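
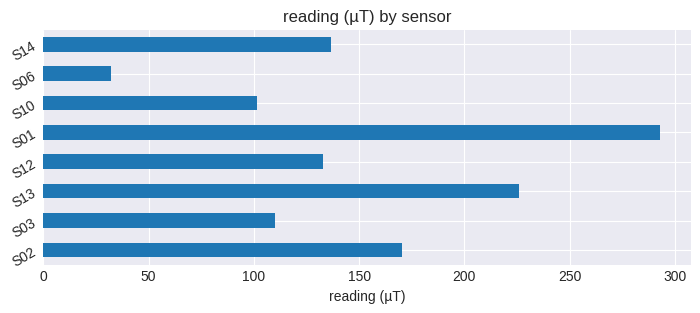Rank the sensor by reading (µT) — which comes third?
S02

Top 4: S01 ≈ 300, S13 ≈ 225, S02 ≈ 175, S14 ≈ 125.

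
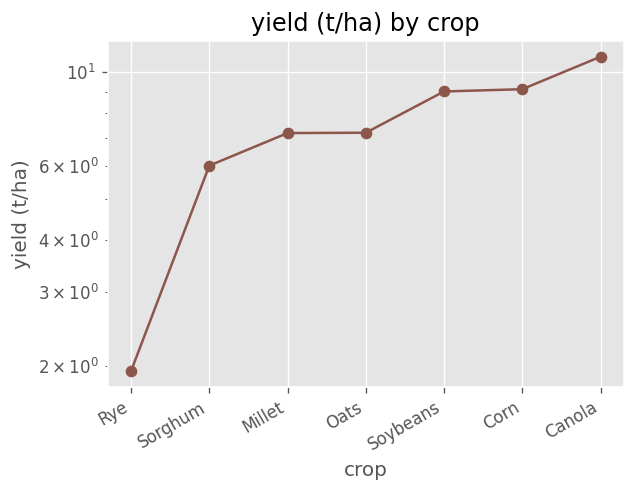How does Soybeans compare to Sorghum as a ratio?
≈ 1.5×

Soybeans ≈ 9, Sorghum ≈ 6; 9/6 ≈ 1.5.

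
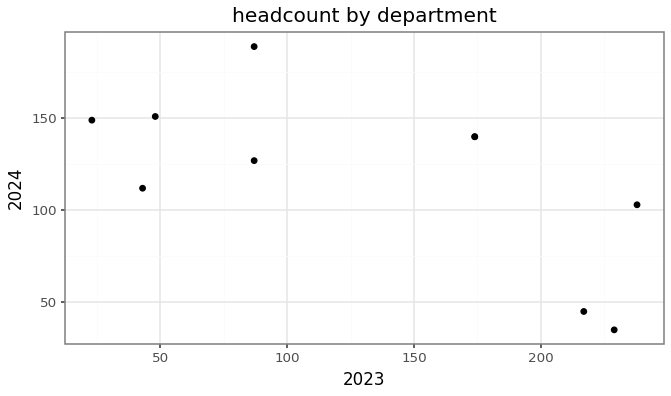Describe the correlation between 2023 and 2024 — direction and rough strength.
negative, moderate

Points are negatively correlated; moderate (|r| ≈ 0.6).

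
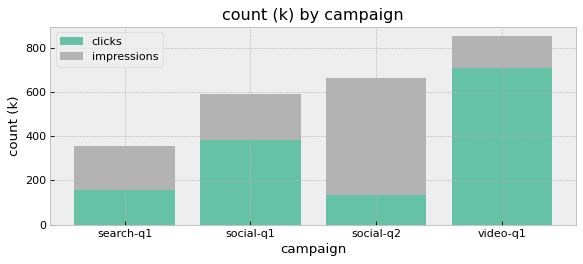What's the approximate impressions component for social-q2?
≈ 600

impressions top ≈ 700, bottom ≈ 100; segment ≈ 600.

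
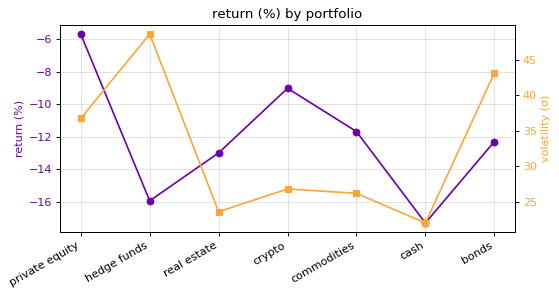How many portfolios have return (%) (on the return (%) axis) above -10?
Above -10: private equity, crypto.

2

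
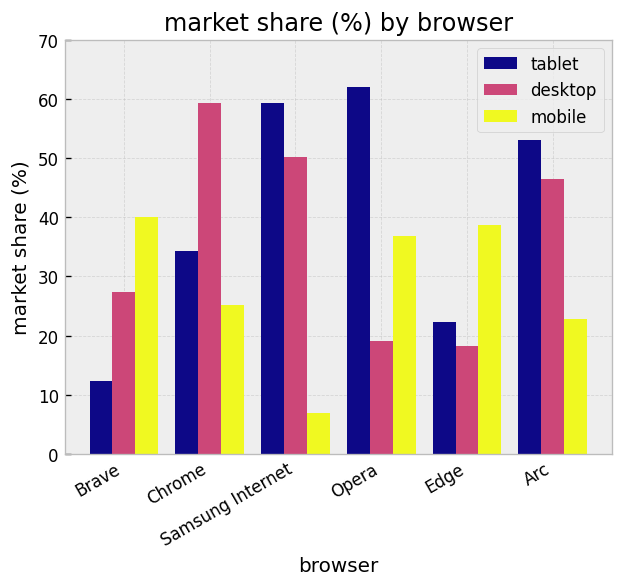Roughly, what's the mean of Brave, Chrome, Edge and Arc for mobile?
(40 + 30 + 40 + 20) / 4 ≈ 32.

≈ 32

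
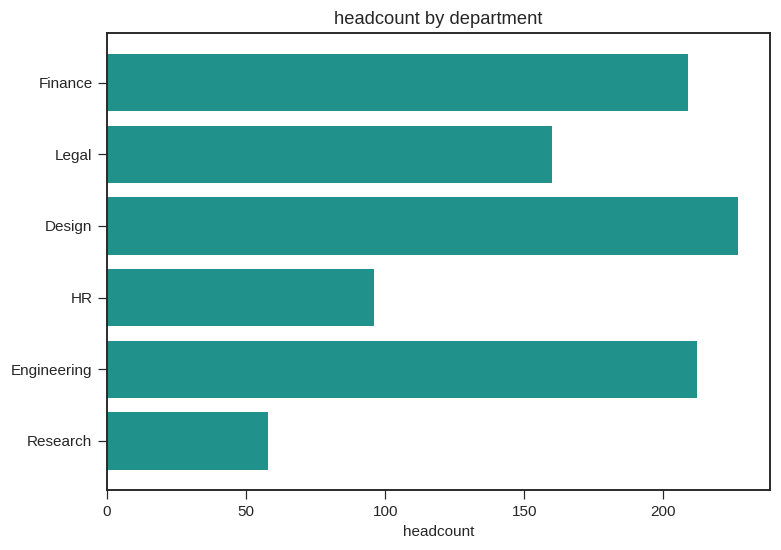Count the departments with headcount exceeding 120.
Above 120: Finance, Legal, Design, Engineering.

4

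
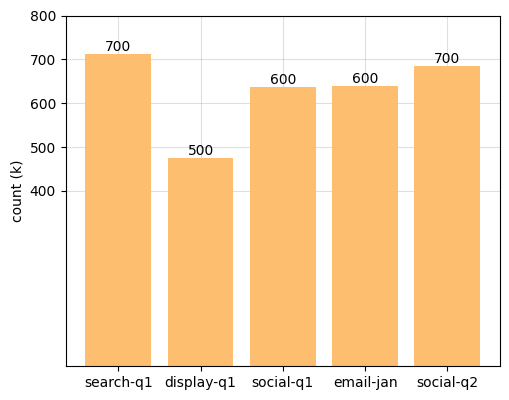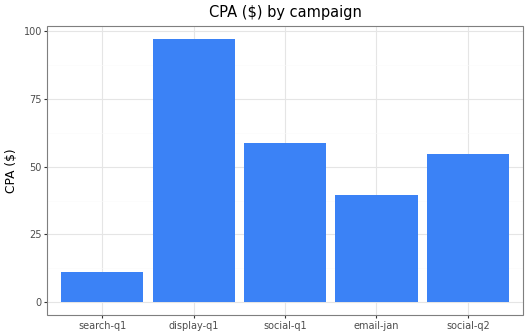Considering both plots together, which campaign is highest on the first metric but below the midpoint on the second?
Chart 2 median CPA ($) ≈ 50; below-median campaigns: search-q1, email-jan. Among those, search-q1 has the highest count (k) (≈ 700).

search-q1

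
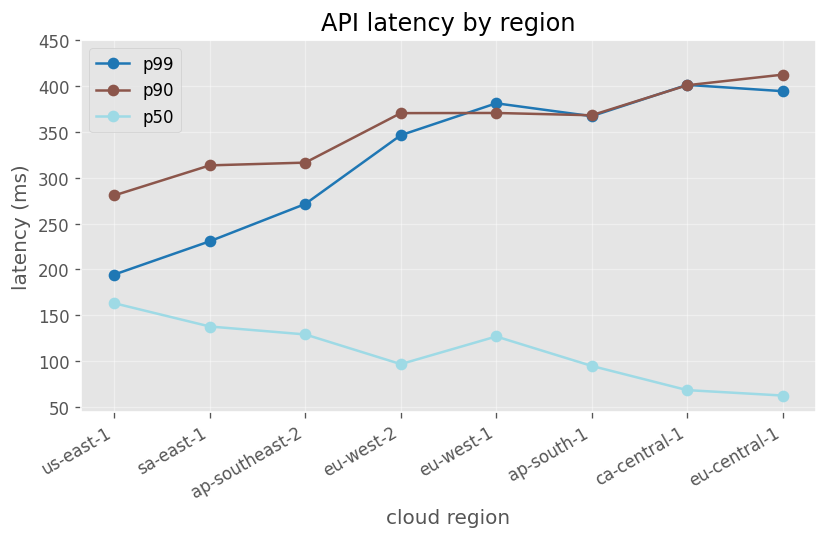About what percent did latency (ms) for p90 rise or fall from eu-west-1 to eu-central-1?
eu-west-1 ≈ 350, eu-central-1 ≈ 400; (400 − 350) / 350 ≈ +14.3%.

≈ +14.3%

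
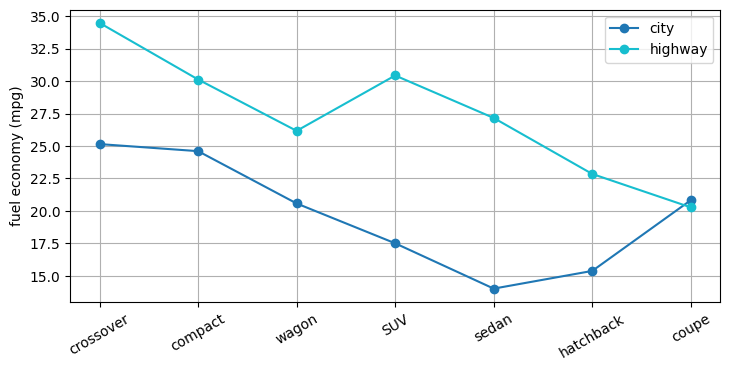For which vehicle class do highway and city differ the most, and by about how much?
sedan: highway ≈ 28, city ≈ 14 → gap ≈ 14. Next-largest (SUV) is only ≈ 12.

sedan, ≈ 14 mpg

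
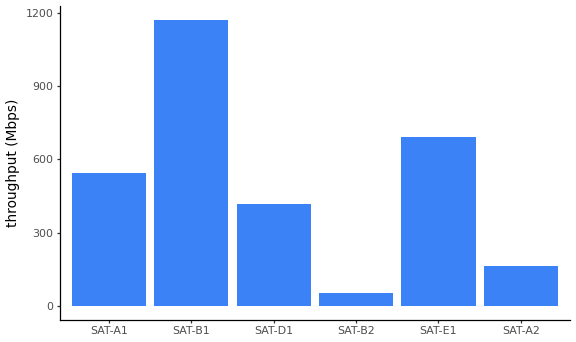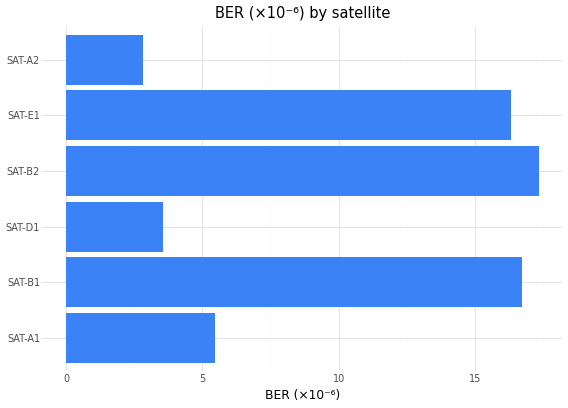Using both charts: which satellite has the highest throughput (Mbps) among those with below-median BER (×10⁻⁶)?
SAT-A1

Chart 2 median BER (×10⁻⁶) ≈ 10; below-median satellites: SAT-A1, SAT-D1, SAT-A2. Among those, SAT-A1 has the highest throughput (Mbps) (≈ 600).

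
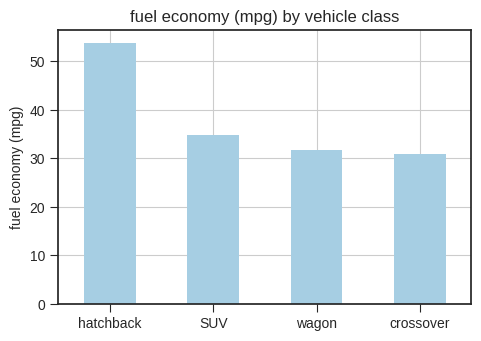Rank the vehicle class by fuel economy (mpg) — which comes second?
SUV

Top 3: hatchback ≈ 55, SUV ≈ 35, wagon ≈ 30.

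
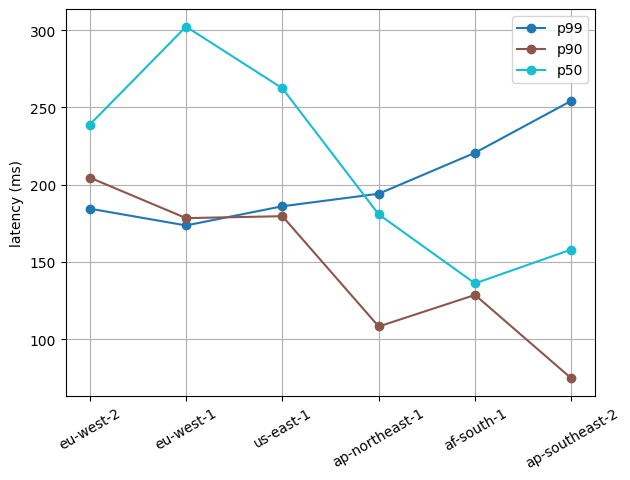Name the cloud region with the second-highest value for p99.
af-south-1

Top 3 for p99: ap-southeast-2 ≈ 260, af-south-1 ≈ 220, ap-northeast-1 ≈ 200.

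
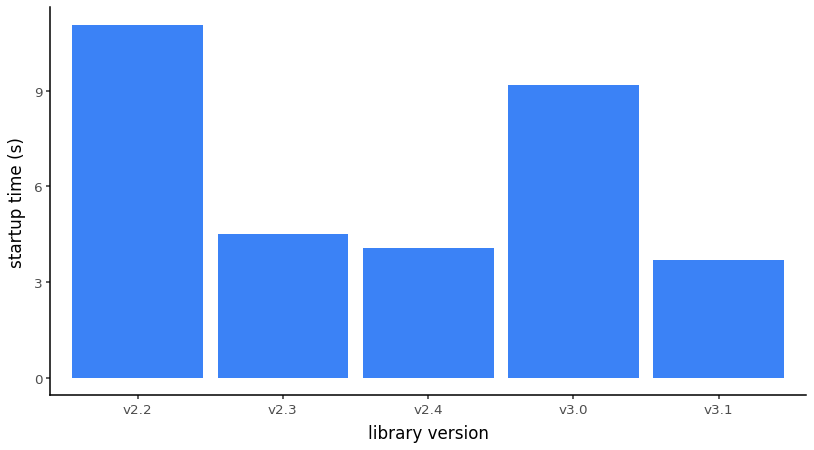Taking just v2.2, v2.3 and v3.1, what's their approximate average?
≈ 6

(11 + 4 + 4) / 3 ≈ 6.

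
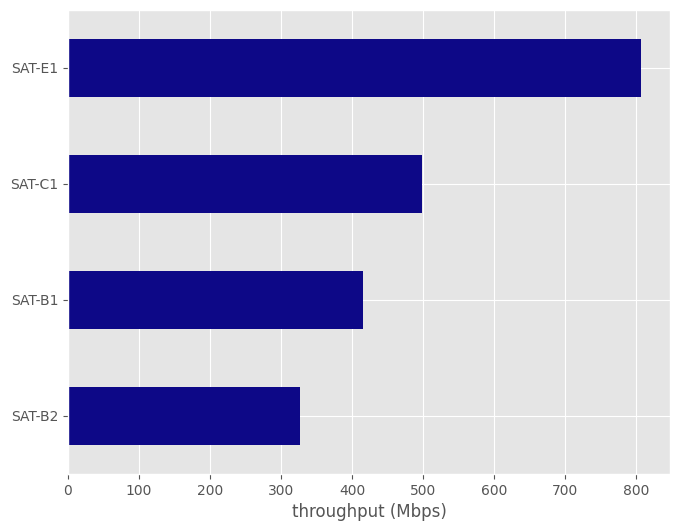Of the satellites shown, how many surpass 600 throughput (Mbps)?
Above 600: SAT-E1.

1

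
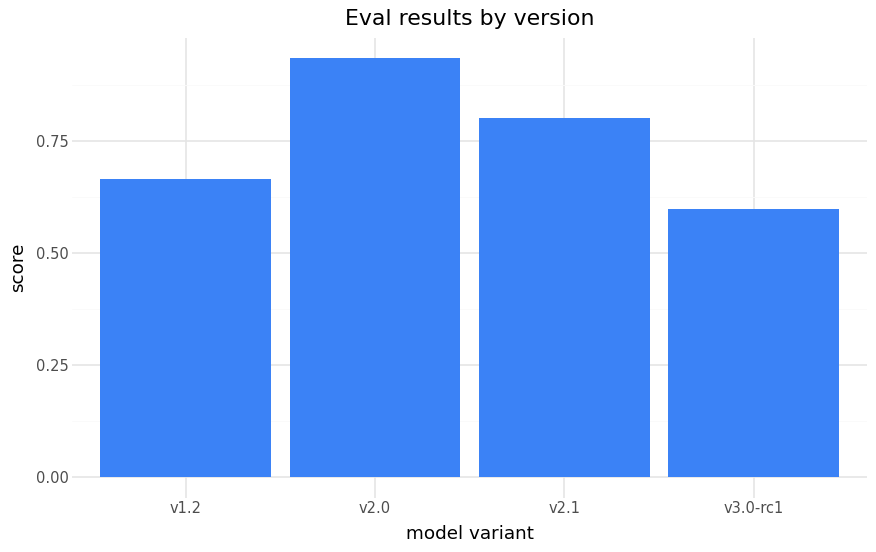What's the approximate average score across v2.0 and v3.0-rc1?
≈ 0.75

(0.9 + 0.6) / 2 ≈ 0.75.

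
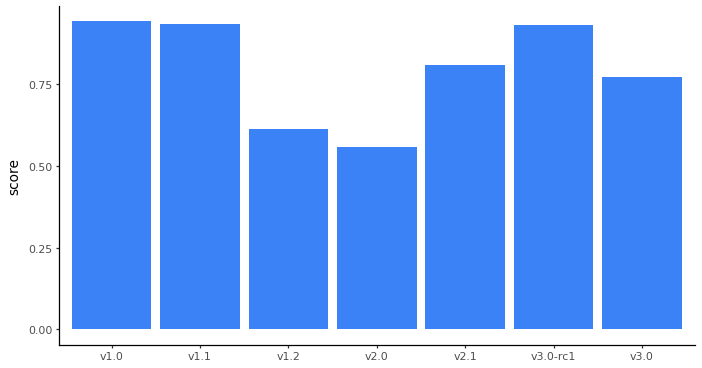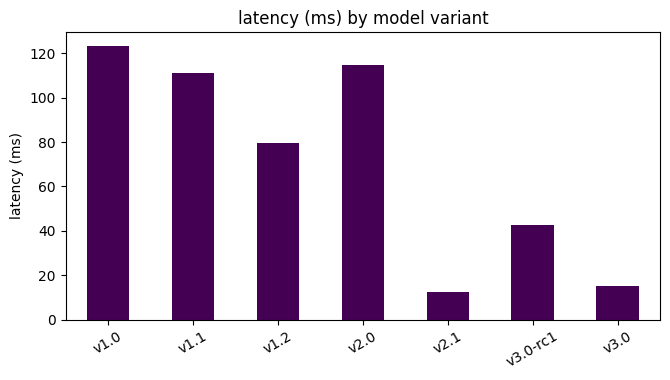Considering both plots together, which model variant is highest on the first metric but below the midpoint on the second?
Chart 2 median latency (ms) ≈ 80; below-median model variants: v2.1, v3.0-rc1, v3.0. Among those, v3.0-rc1 has the highest score (≈ 0.9).

v3.0-rc1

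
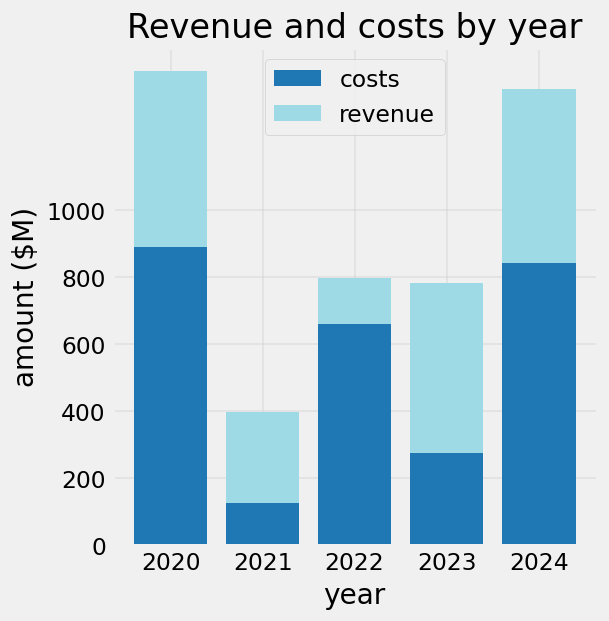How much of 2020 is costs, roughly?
costs top ≈ 800, bottom ≈ 0; segment ≈ 800.

≈ 800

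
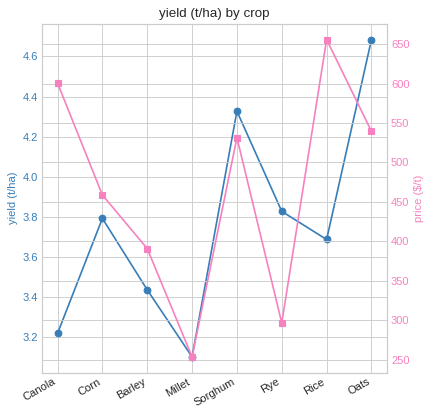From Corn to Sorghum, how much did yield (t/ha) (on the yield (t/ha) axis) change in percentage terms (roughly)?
Corn ≈ 3.8, Sorghum ≈ 4.4; (4.4 − 3.8) / 3.8 ≈ +15.8%.

≈ +15.8%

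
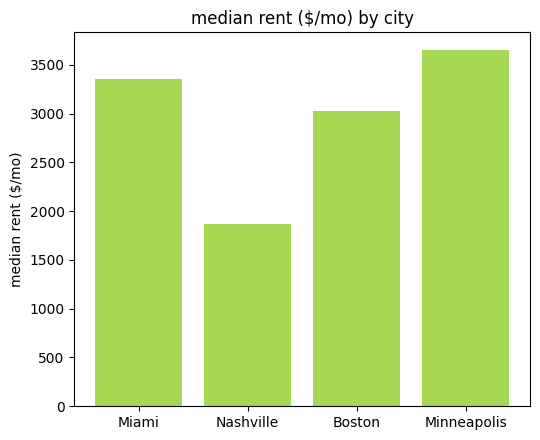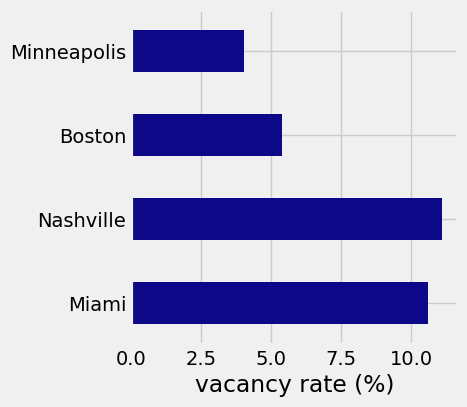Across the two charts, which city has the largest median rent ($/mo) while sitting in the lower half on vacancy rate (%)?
Chart 2 median vacancy rate (%) ≈ 8; below-median cities: Boston, Minneapolis. Among those, Minneapolis has the highest median rent ($/mo) (≈ 3500).

Minneapolis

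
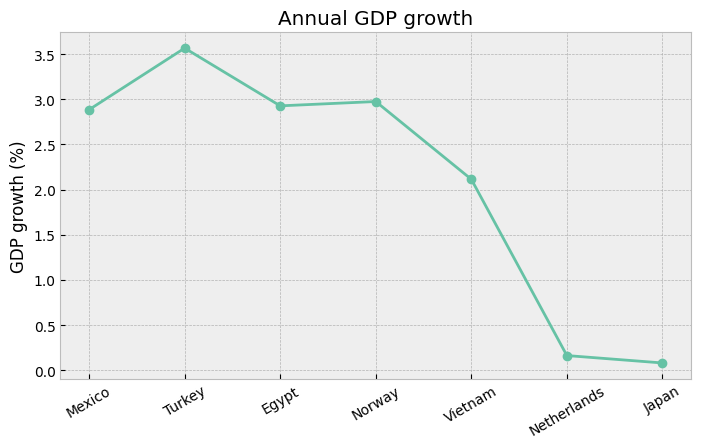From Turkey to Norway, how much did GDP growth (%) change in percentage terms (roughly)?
≈ -14.3%

Turkey ≈ 3.5, Norway ≈ 3.0; (3.0 − 3.5) / 3.5 ≈ -14.3%.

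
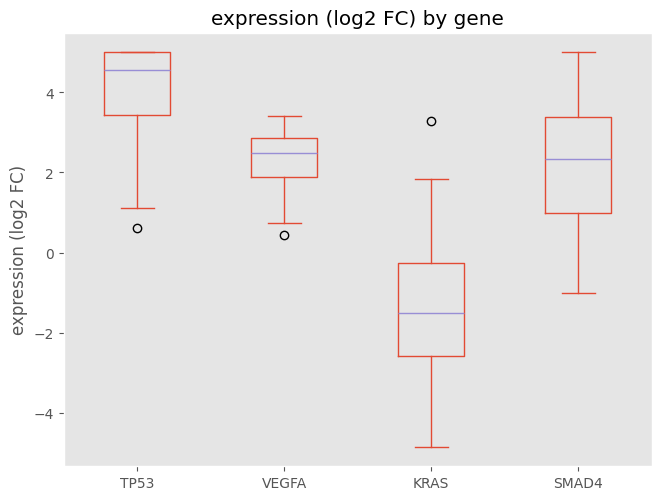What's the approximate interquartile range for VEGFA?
Q3 ≈ 3.0, Q1 ≈ 2.0; IQR ≈ 1.0.

≈ 1.0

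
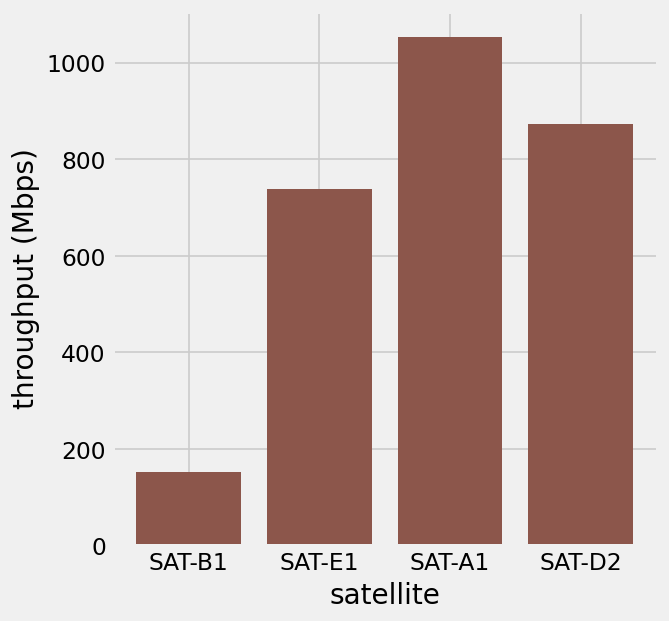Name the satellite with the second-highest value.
Top 3: SAT-A1 ≈ 1100, SAT-D2 ≈ 900, SAT-E1 ≈ 700.

SAT-D2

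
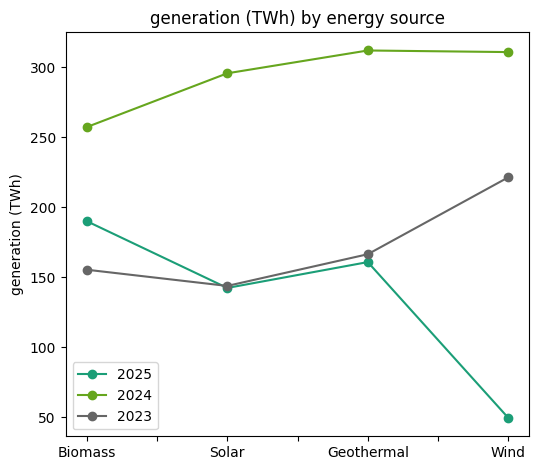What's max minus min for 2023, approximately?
Max Wind ≈ 225, min Solar ≈ 150; range ≈ 75.

≈ 75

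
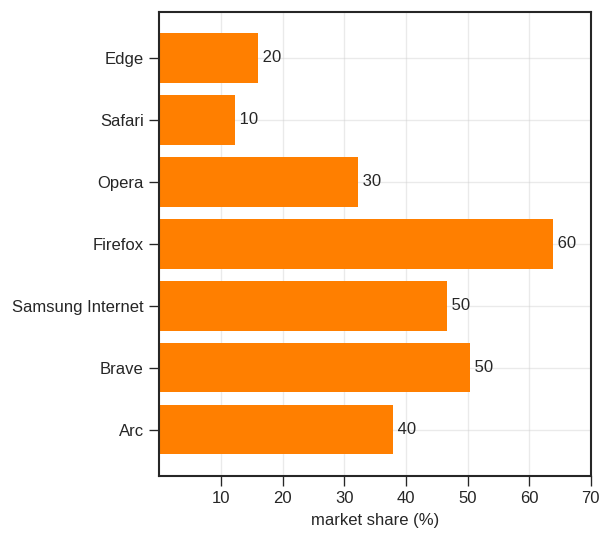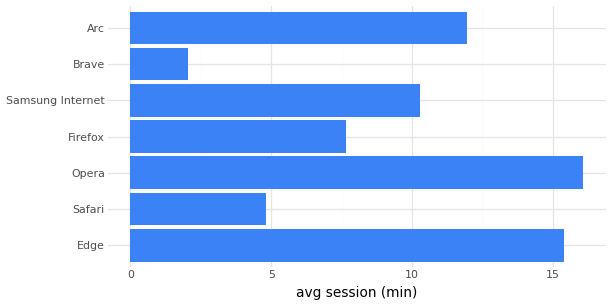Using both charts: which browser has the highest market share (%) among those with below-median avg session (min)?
Firefox

Chart 2 median avg session (min) ≈ 10; below-median browsers: Safari, Firefox, Brave. Among those, Firefox has the highest market share (%) (≈ 60).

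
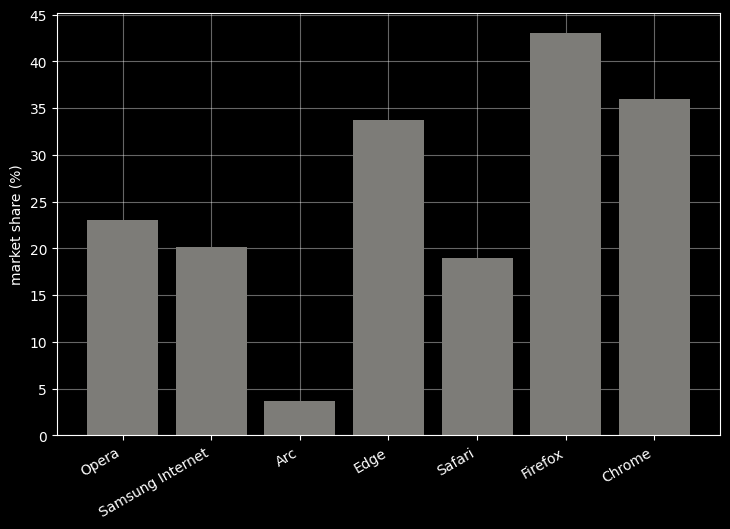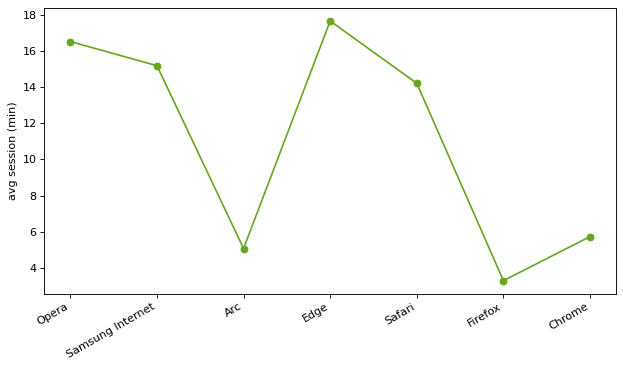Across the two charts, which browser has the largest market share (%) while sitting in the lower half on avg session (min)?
Chart 2 median avg session (min) ≈ 14; below-median browsers: Arc, Firefox, Chrome. Among those, Firefox has the highest market share (%) (≈ 45).

Firefox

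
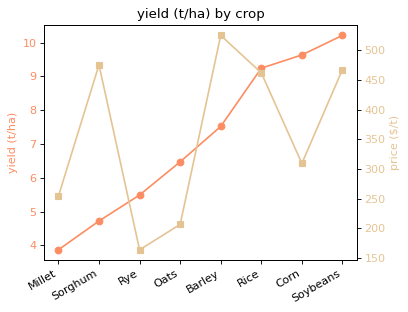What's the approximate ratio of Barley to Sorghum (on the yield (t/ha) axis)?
Barley ≈ 8, Sorghum ≈ 5; 8/5 ≈ 1.6.

≈ 1.6×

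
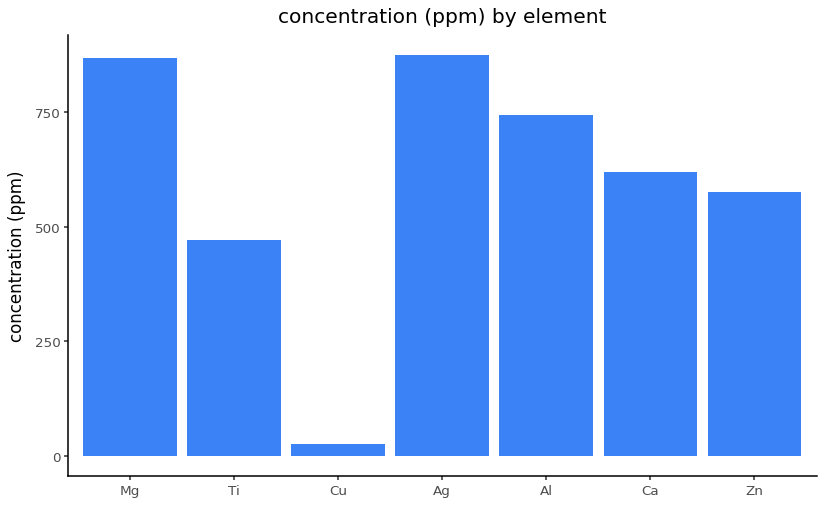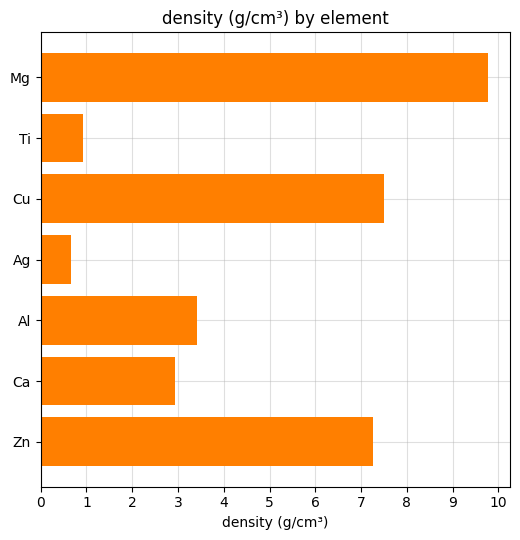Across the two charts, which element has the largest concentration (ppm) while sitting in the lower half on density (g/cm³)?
Chart 2 median density (g/cm³) ≈ 3; below-median elements: Ti, Ag, Ca. Among those, Ag has the highest concentration (ppm) (≈ 900).

Ag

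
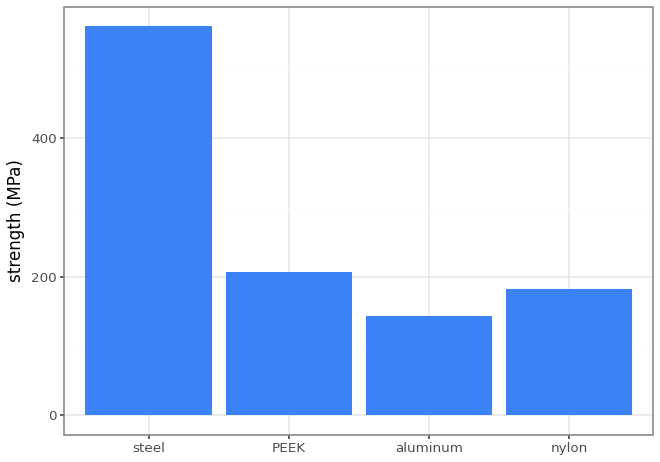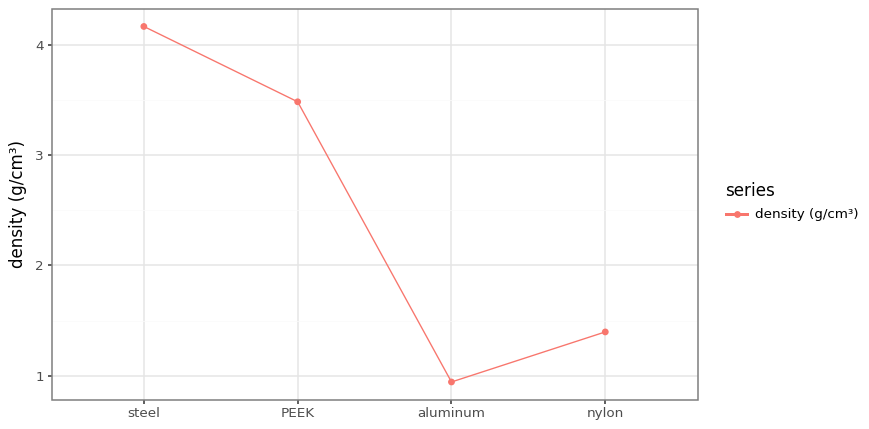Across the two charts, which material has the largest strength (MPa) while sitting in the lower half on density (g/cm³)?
Chart 2 median density (g/cm³) ≈ 2.5; below-median materials: aluminum, nylon. Among those, nylon has the highest strength (MPa) (≈ 200).

nylon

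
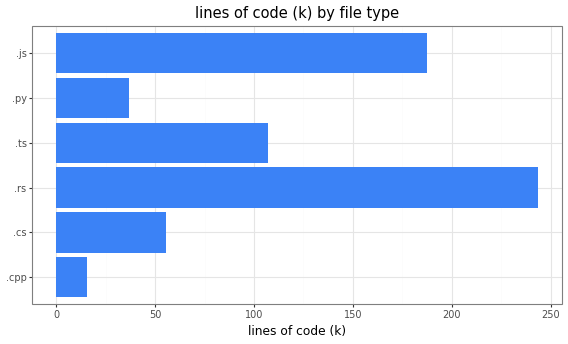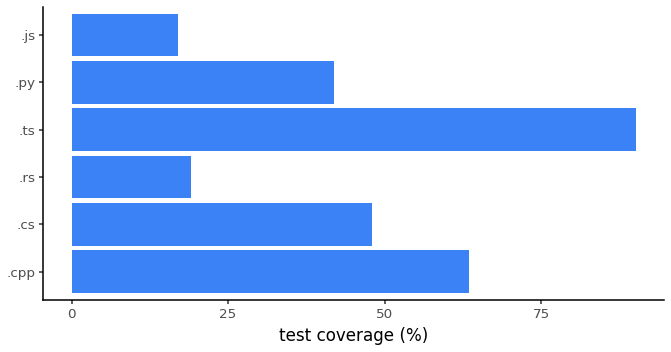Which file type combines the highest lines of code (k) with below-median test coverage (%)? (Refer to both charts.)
.rs

Chart 2 median test coverage (%) ≈ 50; below-median file types: .rs, .py, .js. Among those, .rs has the highest lines of code (k) (≈ 250).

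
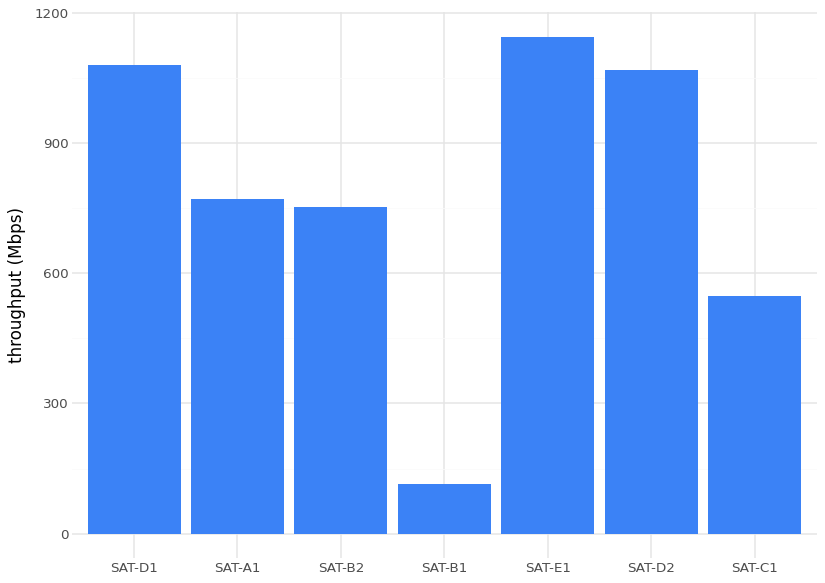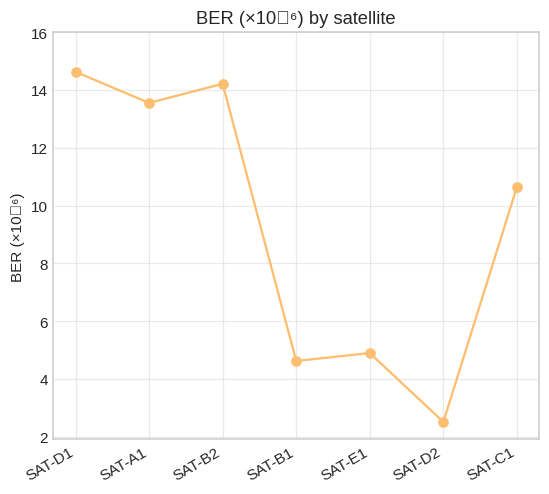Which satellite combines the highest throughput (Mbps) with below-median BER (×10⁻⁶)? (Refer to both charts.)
SAT-E1

Chart 2 median BER (×10⁻⁶) ≈ 10; below-median satellites: SAT-B1, SAT-E1, SAT-D2. Among those, SAT-E1 has the highest throughput (Mbps) (≈ 1200).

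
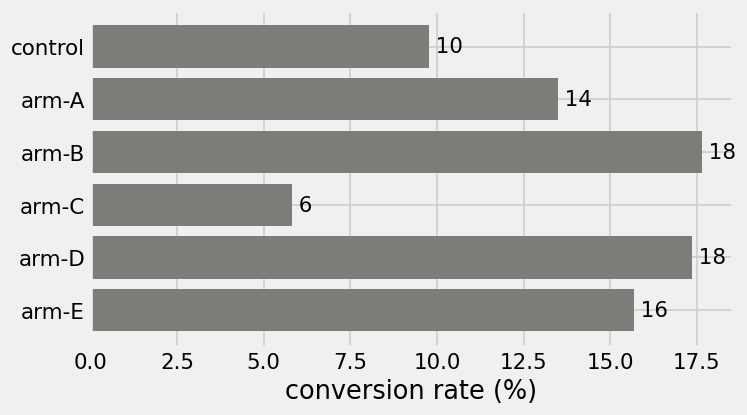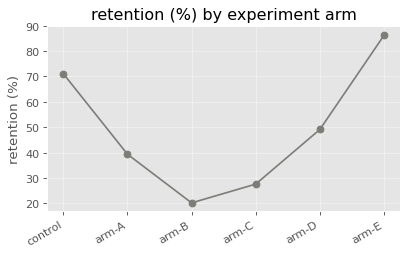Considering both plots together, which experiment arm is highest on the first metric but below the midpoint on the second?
Chart 2 median retention (%) ≈ 40; below-median experiment arms: arm-A, arm-B, arm-C. Among those, arm-B has the highest conversion rate (%) (≈ 18).

arm-B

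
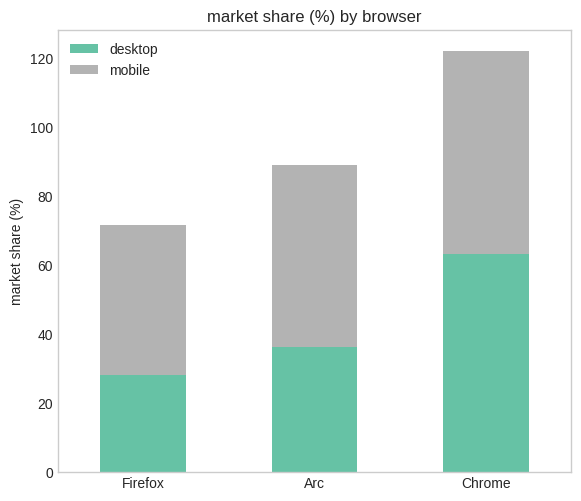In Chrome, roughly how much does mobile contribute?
≈ 60

mobile top ≈ 120, bottom ≈ 60; segment ≈ 60.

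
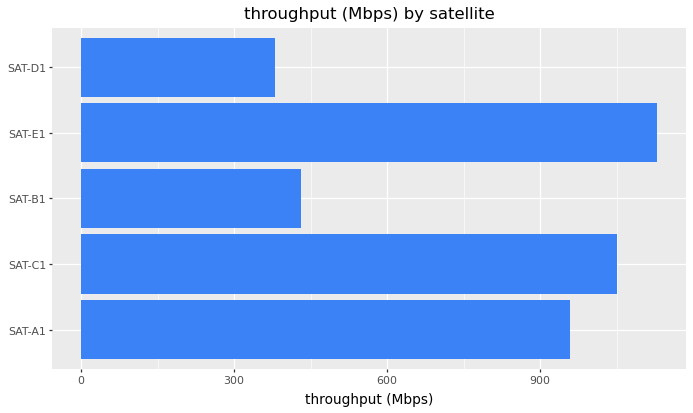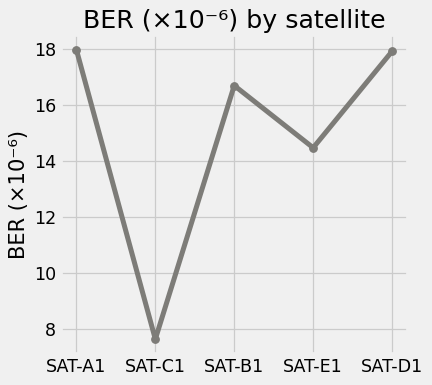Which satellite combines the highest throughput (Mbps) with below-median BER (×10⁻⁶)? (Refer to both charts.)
SAT-E1

Chart 2 median BER (×10⁻⁶) ≈ 16; below-median satellites: SAT-C1, SAT-E1. Among those, SAT-E1 has the highest throughput (Mbps) (≈ 1200).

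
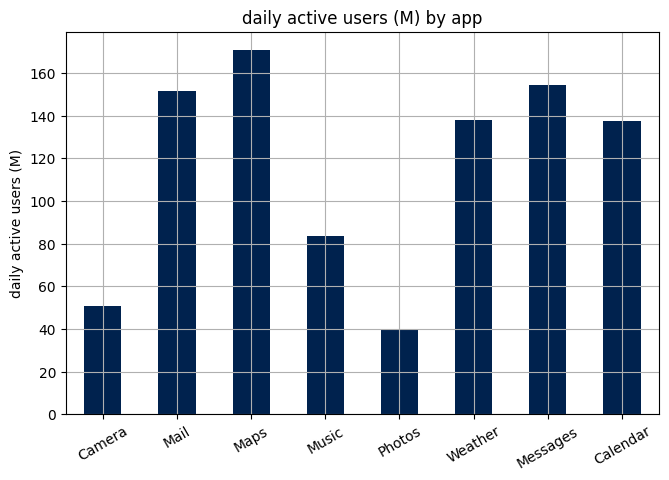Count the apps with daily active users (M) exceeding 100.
Above 100: Mail, Maps, Weather, Messages, Calendar.

5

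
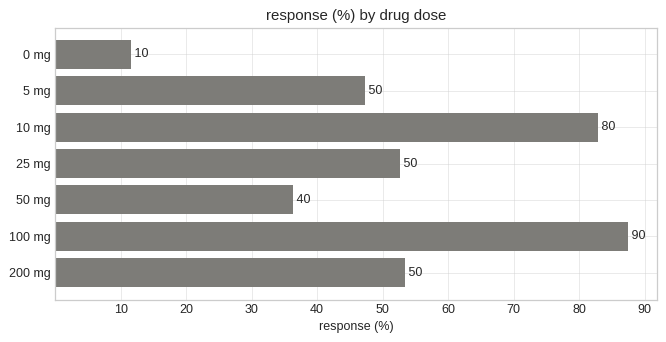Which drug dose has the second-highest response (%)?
Top 3: 100 mg ≈ 90, 10 mg ≈ 80, 200 mg ≈ 50.

10 mg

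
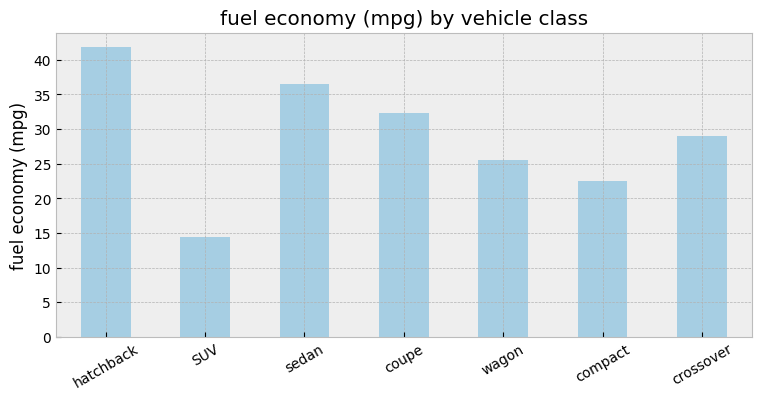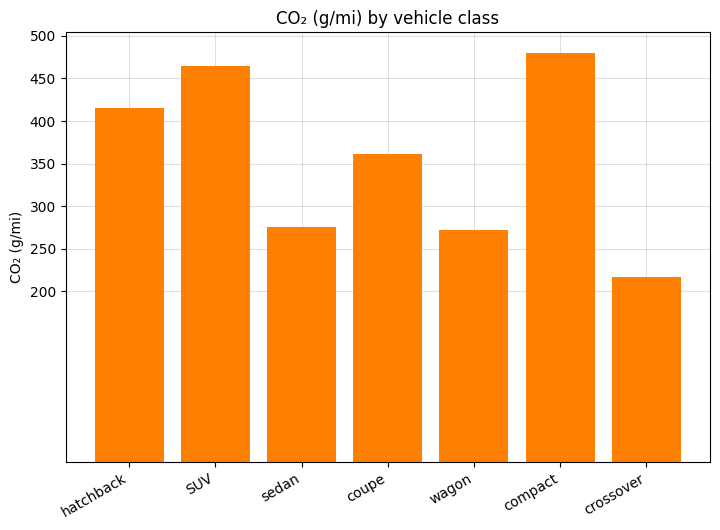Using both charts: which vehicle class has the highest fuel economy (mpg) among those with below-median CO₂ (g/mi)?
sedan

Chart 2 median CO₂ (g/mi) ≈ 350; below-median vehicle classes: sedan, wagon, crossover. Among those, sedan has the highest fuel economy (mpg) (≈ 35).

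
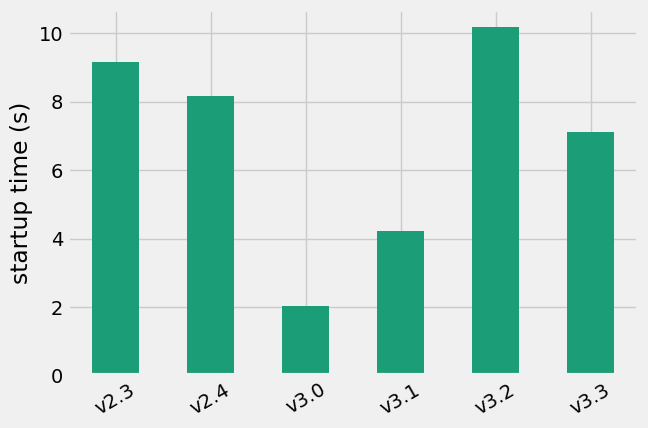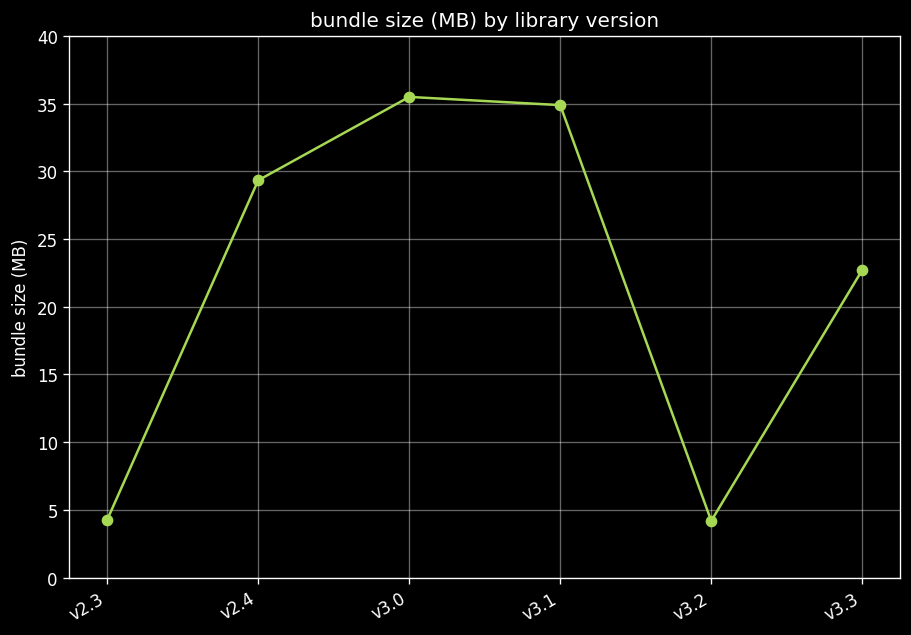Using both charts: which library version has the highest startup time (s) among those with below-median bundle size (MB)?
v3.2

Chart 2 median bundle size (MB) ≈ 25; below-median library versions: v2.3, v3.2, v3.3. Among those, v3.2 has the highest startup time (s) (≈ 10).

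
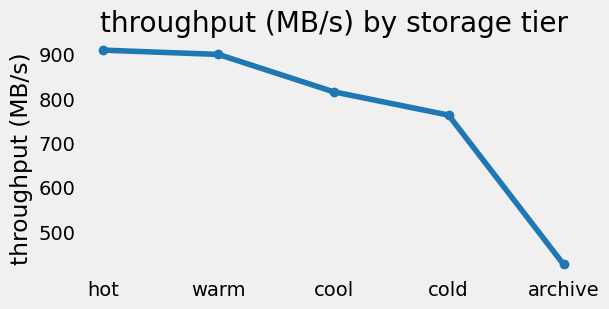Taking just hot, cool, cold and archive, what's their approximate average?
(900 + 800 + 750 + 400) / 4 ≈ 712.

≈ 712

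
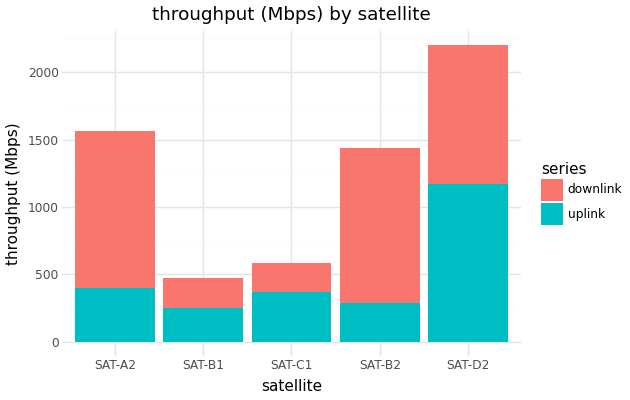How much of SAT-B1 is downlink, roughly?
≈ 200

downlink top ≈ 400, bottom ≈ 200; segment ≈ 200.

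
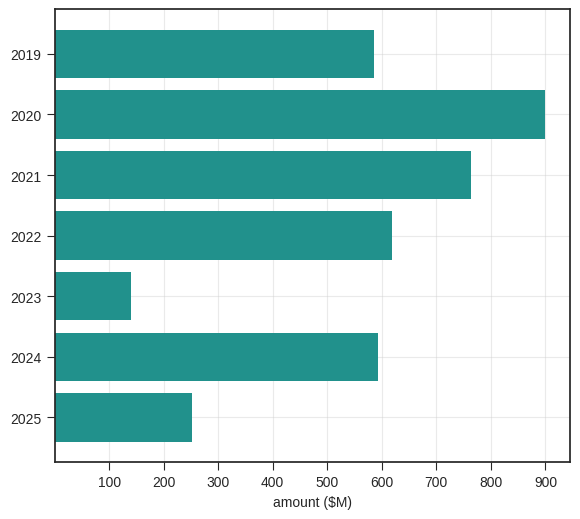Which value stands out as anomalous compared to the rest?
2023 ≈ 100; the rest sit between ≈ 300 and ≈ 900.

2023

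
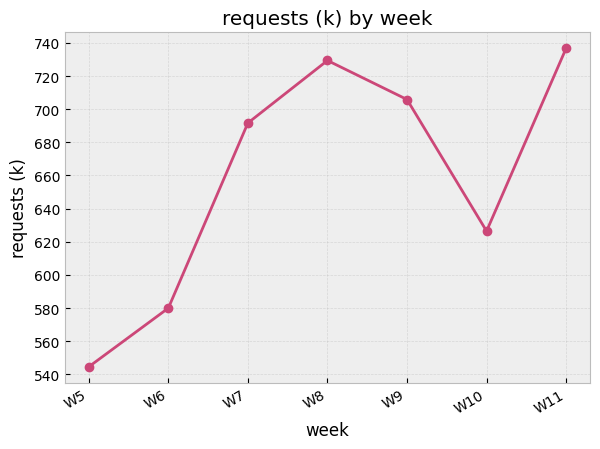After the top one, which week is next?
W8

Top 3: W11 ≈ 740, W8 ≈ 720, W9 ≈ 700.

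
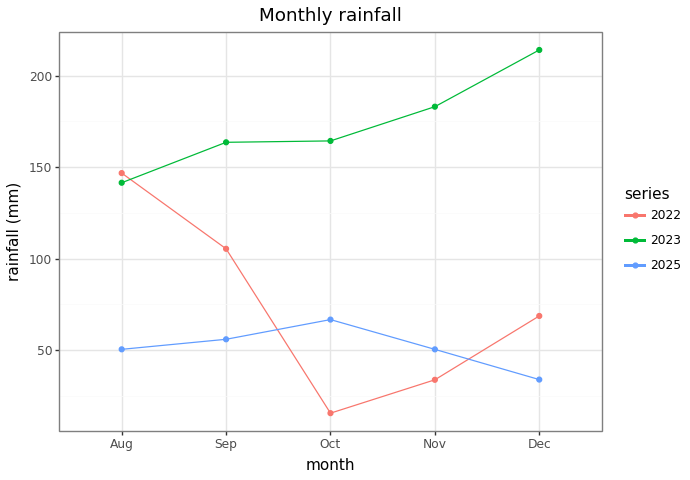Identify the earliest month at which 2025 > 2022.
Sep: 2025 ≈ 60 vs 2022 ≈ 100 (not yet); Oct: 2025 ≈ 60 vs 2022 ≈ 20 (first crossover).

Oct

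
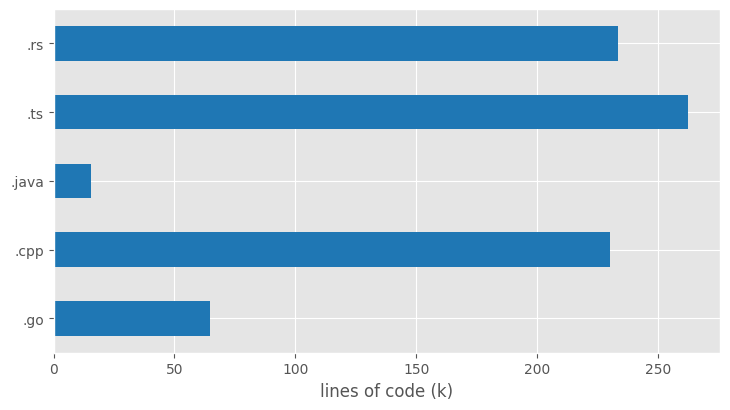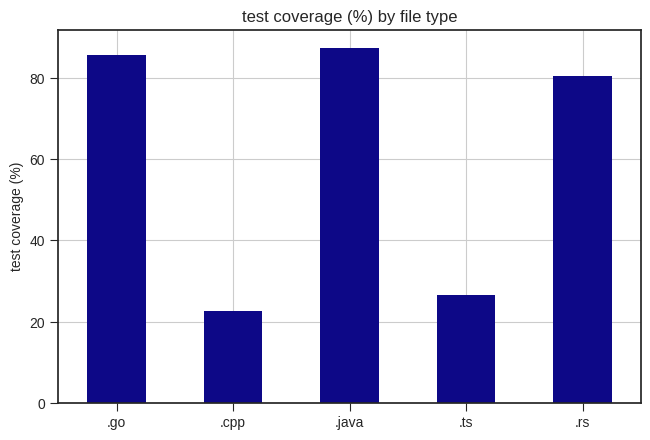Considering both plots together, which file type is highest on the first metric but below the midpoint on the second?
.ts

Chart 2 median test coverage (%) ≈ 80; below-median file types: .cpp, .ts. Among those, .ts has the highest lines of code (k) (≈ 275).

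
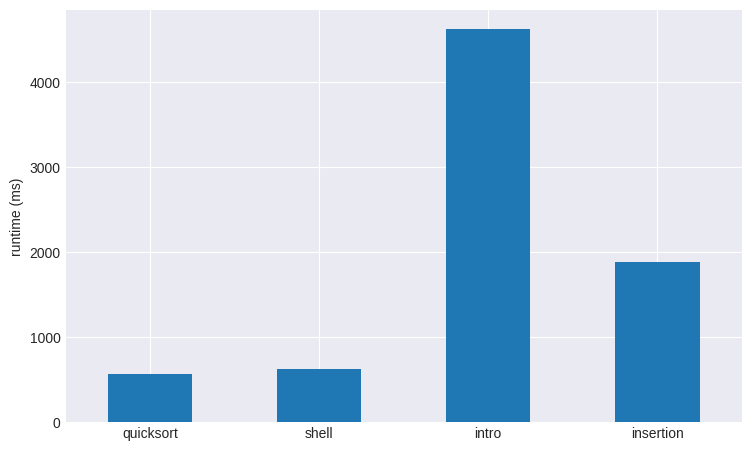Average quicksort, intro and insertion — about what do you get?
(500 + 4500 + 2000) / 3 ≈ 2333.

≈ 2333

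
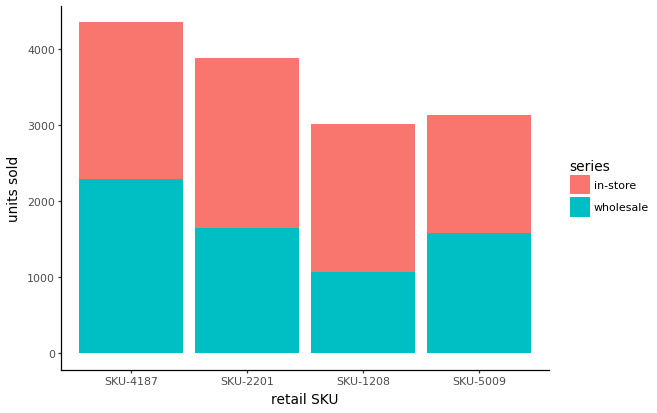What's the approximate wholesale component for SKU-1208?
wholesale top ≈ 1000, bottom ≈ 0; segment ≈ 1000.

≈ 1000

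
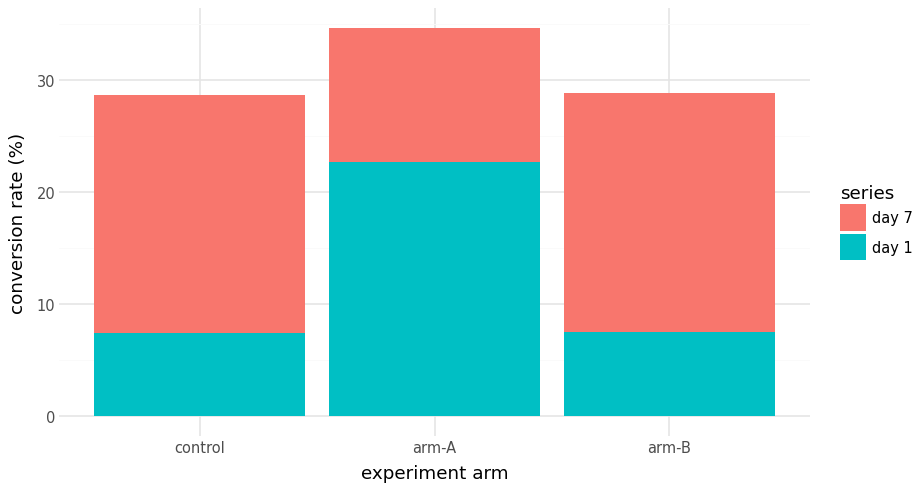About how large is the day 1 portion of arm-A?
day 1 top ≈ 25, bottom ≈ 0; segment ≈ 25.

≈ 25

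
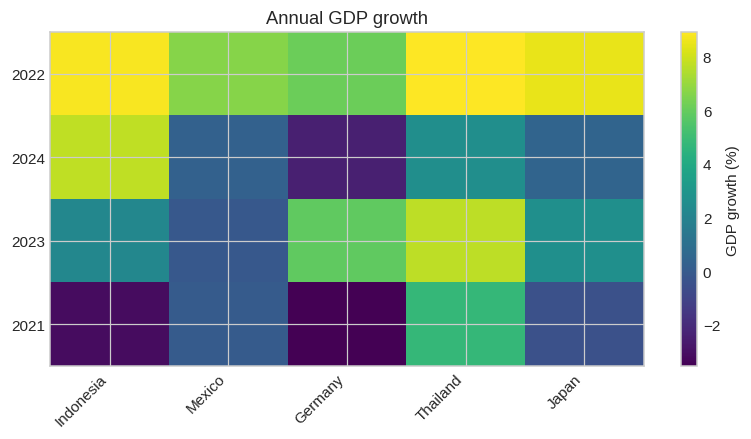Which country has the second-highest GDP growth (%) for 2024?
Thailand

Top 3 for 2024: Indonesia ≈ 8, Thailand ≈ 2, Japan ≈ 0.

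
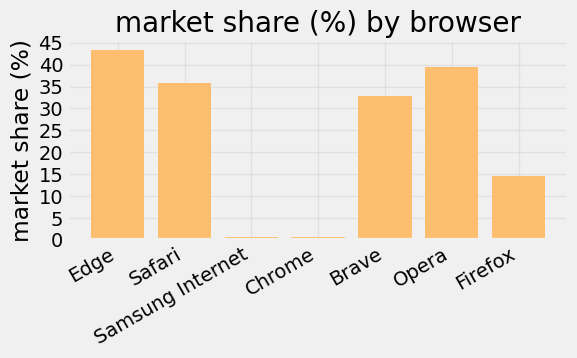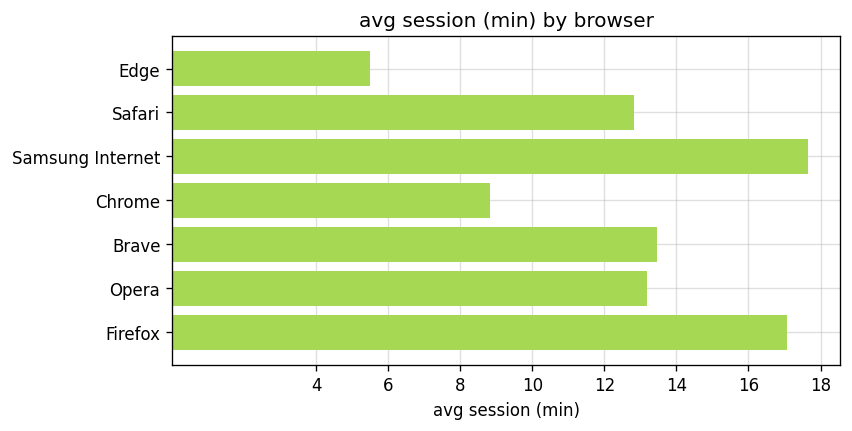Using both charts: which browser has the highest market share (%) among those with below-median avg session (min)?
Chart 2 median avg session (min) ≈ 14; below-median browsers: Edge, Safari, Chrome. Among those, Edge has the highest market share (%) (≈ 45).

Edge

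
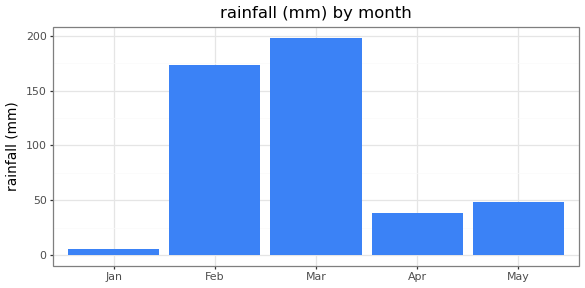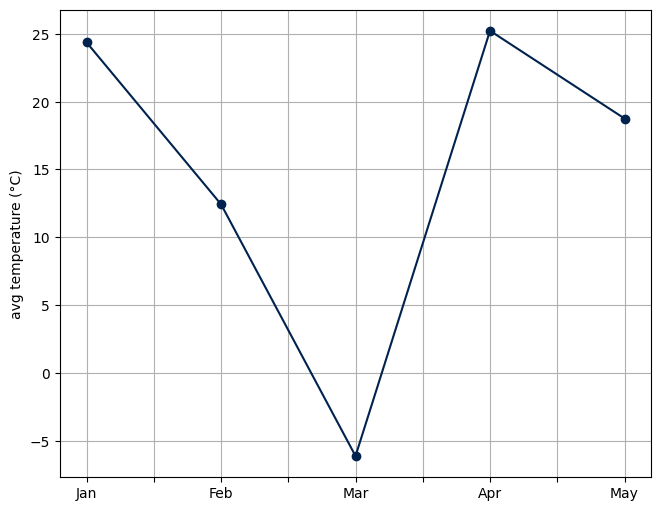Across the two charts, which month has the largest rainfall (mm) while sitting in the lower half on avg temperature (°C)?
Chart 2 median avg temperature (°C) ≈ 20; below-median months: Feb, Mar. Among those, Mar has the highest rainfall (mm) (≈ 200).

Mar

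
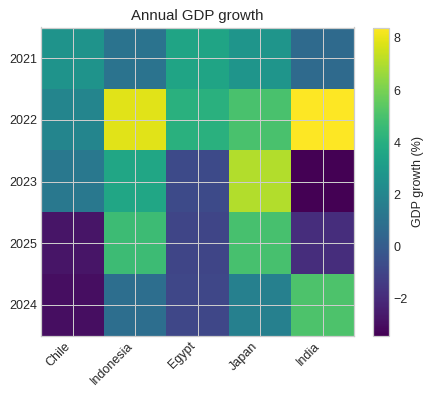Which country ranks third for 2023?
Top 4 for 2023: Japan ≈ 7, Indonesia ≈ 4, Chile ≈ 1, Egypt ≈ -1.

Chile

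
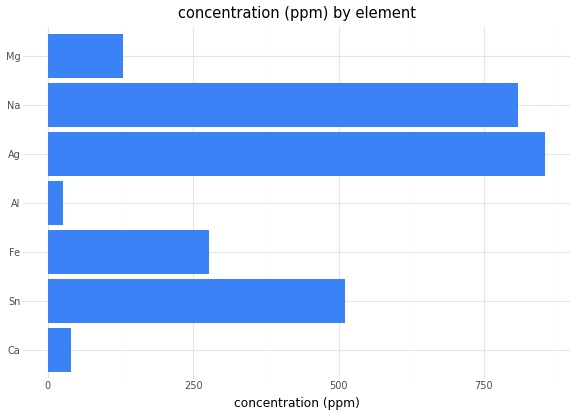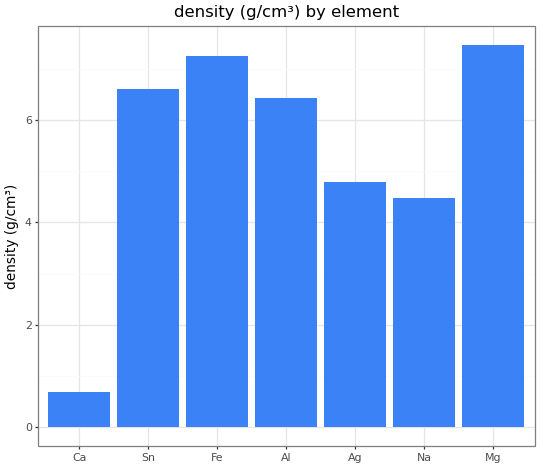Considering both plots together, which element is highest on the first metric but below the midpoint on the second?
Chart 2 median density (g/cm³) ≈ 6; below-median elements: Ca, Ag, Na. Among those, Ag has the highest concentration (ppm) (≈ 900).

Ag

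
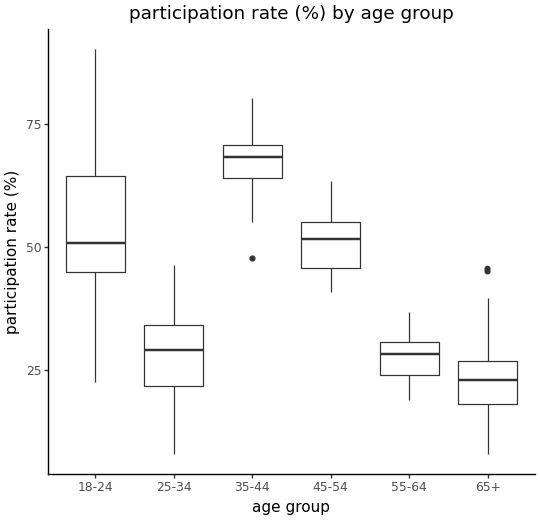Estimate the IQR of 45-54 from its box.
≈ 10

Q3 ≈ 55, Q1 ≈ 45; IQR ≈ 10.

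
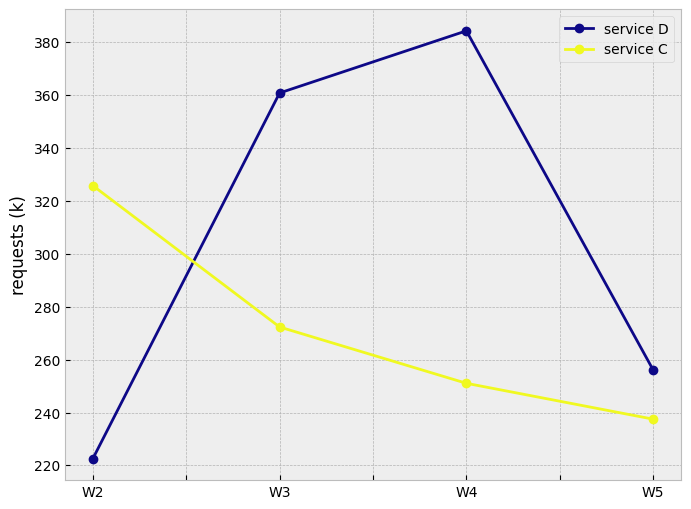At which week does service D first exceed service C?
W2: service D ≈ 220 vs service C ≈ 320 (not yet); W3: service D ≈ 360 vs service C ≈ 280 (first crossover).

W3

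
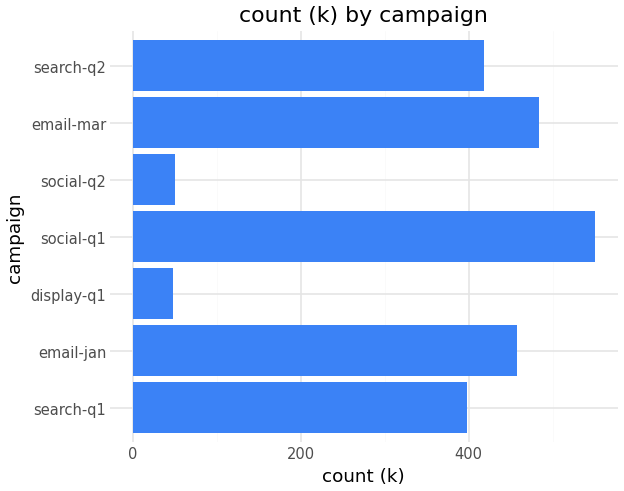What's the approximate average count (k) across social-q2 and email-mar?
≈ 275

(50 + 500) / 2 ≈ 275.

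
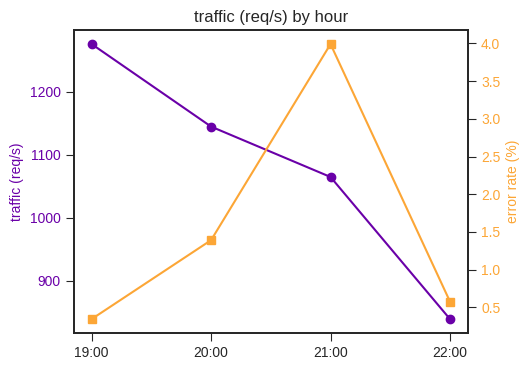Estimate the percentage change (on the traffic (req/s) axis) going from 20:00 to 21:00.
20:00 ≈ 1150, 21:00 ≈ 1050; (1050 − 1150) / 1150 ≈ -8.7%.

≈ -8.7%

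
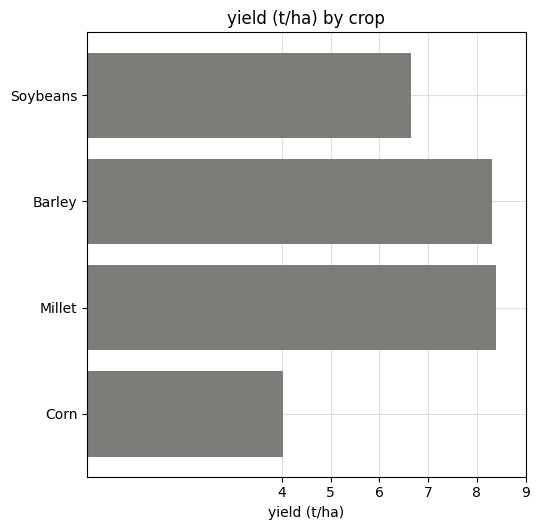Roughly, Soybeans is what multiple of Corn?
Soybeans ≈ 7, Corn ≈ 4; 7/4 ≈ 1.75.

≈ 1.75×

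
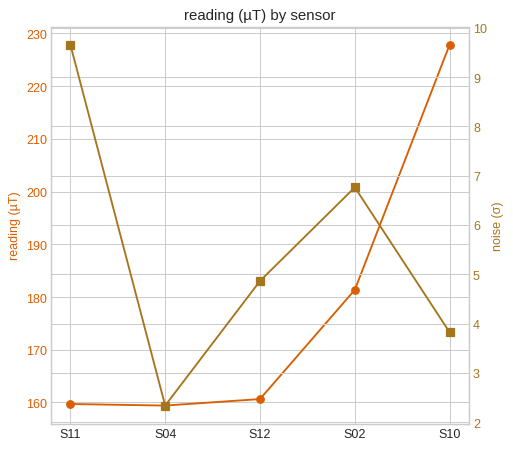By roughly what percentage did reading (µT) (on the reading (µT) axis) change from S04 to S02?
≈ +12.5%

S04 ≈ 160, S02 ≈ 180; (180 − 160) / 160 ≈ +12.5%.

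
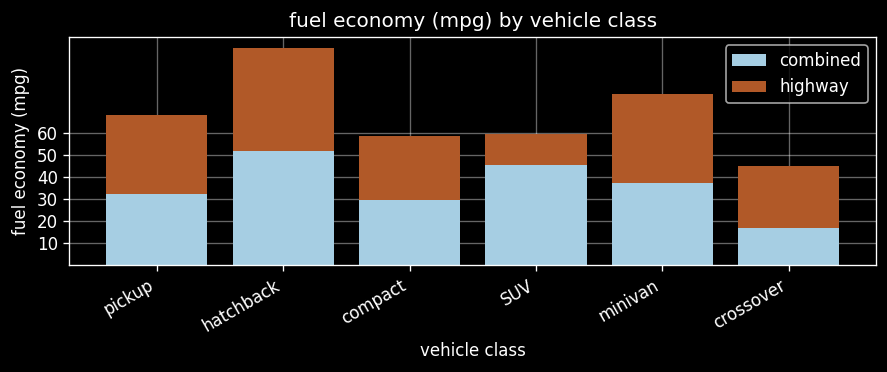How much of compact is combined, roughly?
≈ 30

combined top ≈ 30, bottom ≈ 0; segment ≈ 30.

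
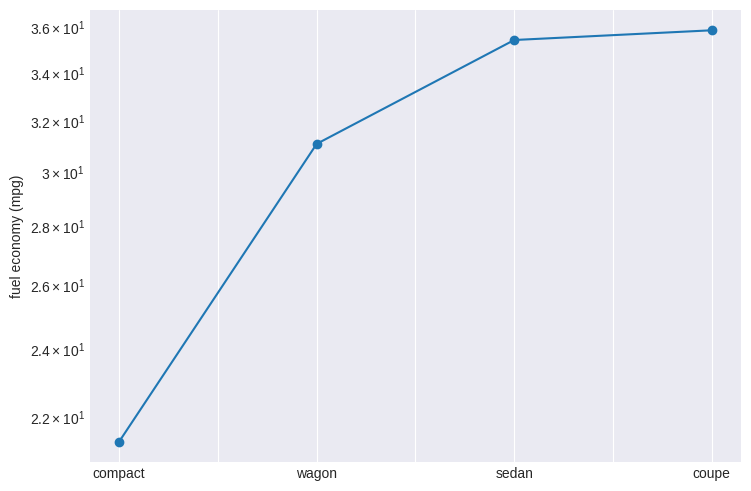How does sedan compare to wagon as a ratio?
sedan ≈ 36, wagon ≈ 32; 36/32 ≈ 1.12.

≈ 1.12×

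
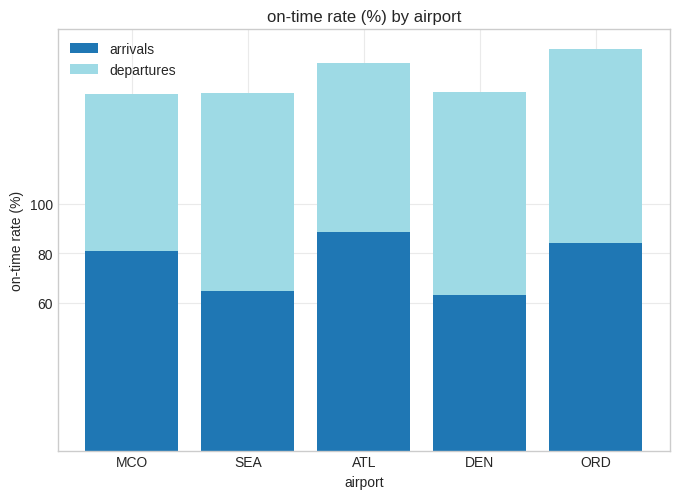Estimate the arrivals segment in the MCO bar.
arrivals top ≈ 80, bottom ≈ 0; segment ≈ 80.

≈ 80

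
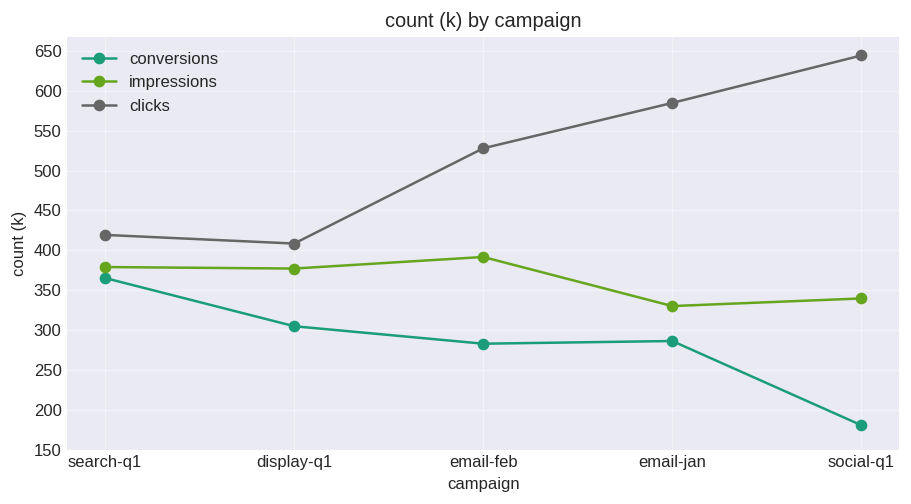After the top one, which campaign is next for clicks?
email-jan

Top 3 for clicks: social-q1 ≈ 650, email-jan ≈ 600, email-feb ≈ 550.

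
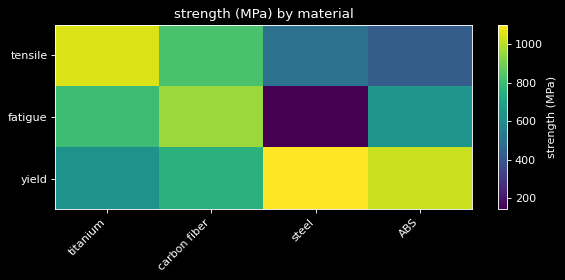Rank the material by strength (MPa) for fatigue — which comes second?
Top 3 for fatigue: carbon fiber ≈ 1000, titanium ≈ 800, ABS ≈ 600.

titanium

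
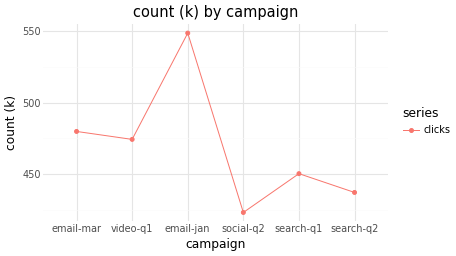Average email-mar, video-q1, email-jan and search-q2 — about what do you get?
(480 + 480 + 540 + 440) / 4 ≈ 485.

≈ 485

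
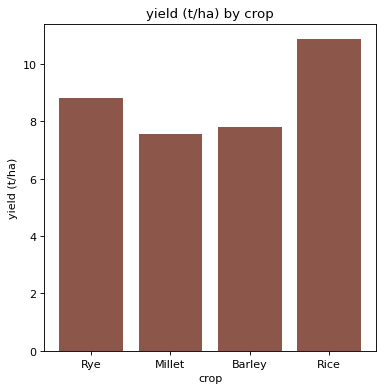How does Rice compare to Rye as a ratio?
Rice ≈ 11, Rye ≈ 9; 11/9 ≈ 1.22.

≈ 1.22×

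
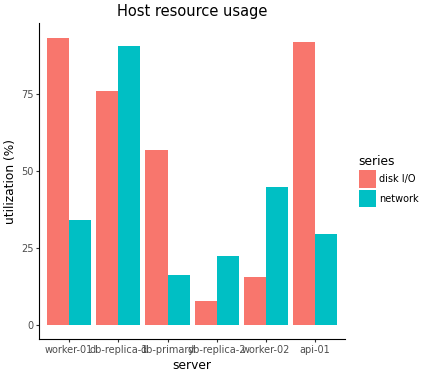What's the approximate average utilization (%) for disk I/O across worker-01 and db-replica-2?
(90 + 10) / 2 ≈ 50.

≈ 50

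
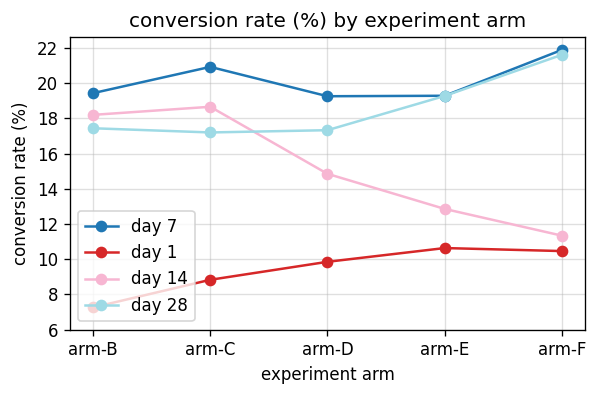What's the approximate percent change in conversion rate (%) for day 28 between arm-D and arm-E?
≈ +11.1%

arm-D ≈ 18, arm-E ≈ 20; (20 − 18) / 18 ≈ +11.1%.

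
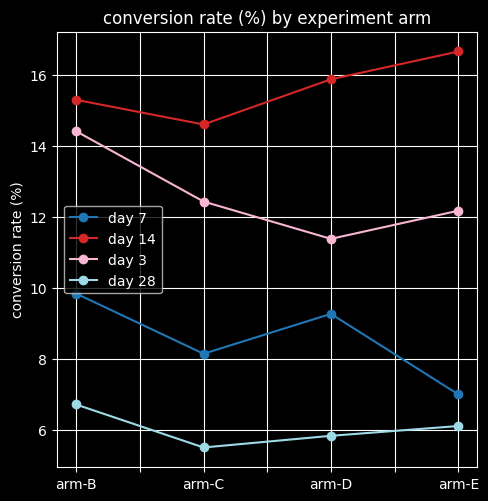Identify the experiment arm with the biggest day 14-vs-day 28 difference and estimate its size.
arm-E: day 14 ≈ 17, day 28 ≈ 6 → gap ≈ 11. Next-largest (arm-D) is only ≈ 10.

arm-E, ≈ 11 %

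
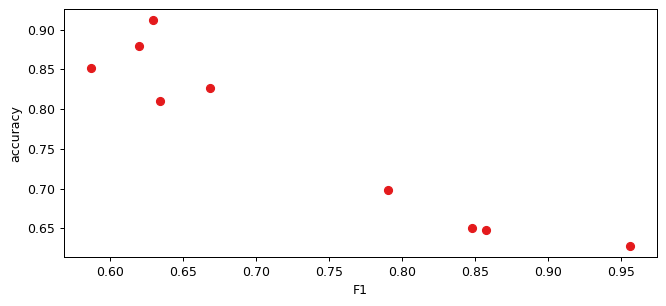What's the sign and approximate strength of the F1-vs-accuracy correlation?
Points are negatively correlated; strong (|r| ≈ 0.9).

negative, strong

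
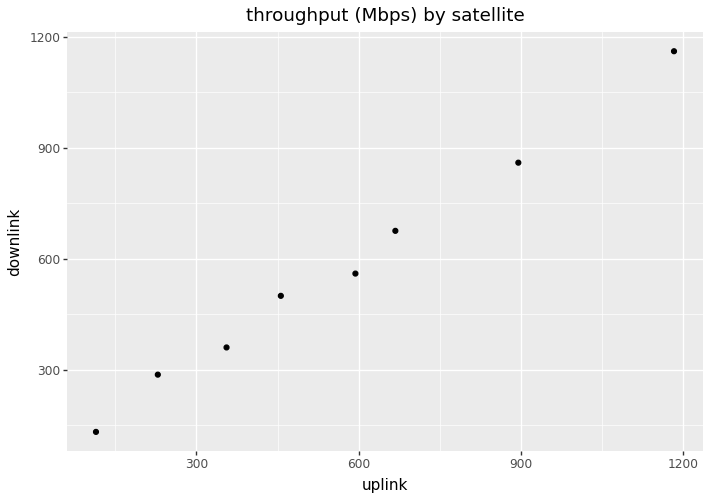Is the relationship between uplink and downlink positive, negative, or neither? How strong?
positive, strong

Points are positively correlated; strong (|r| ≈ 1.0).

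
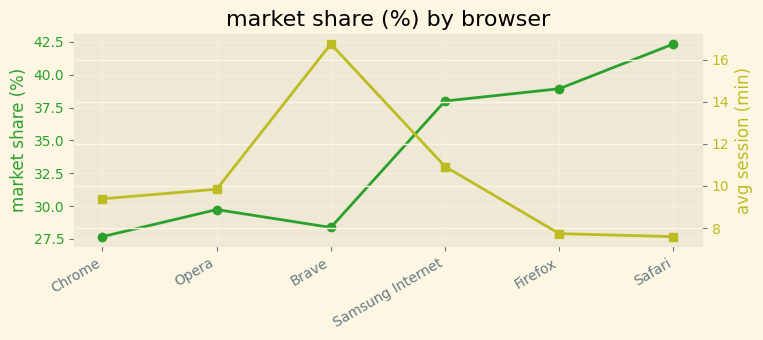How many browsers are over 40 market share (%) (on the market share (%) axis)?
1

Above 40: Safari.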